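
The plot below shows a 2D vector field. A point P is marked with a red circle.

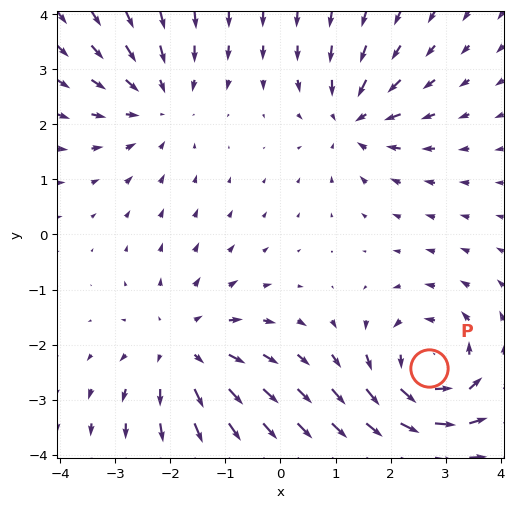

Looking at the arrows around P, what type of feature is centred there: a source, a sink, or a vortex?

At P (2.7, -2.4) the arrows circulate counterclockwise. Divergence ≈0, curl about +5 — near-zero divergence with nonzero curl is a vortex.

vortex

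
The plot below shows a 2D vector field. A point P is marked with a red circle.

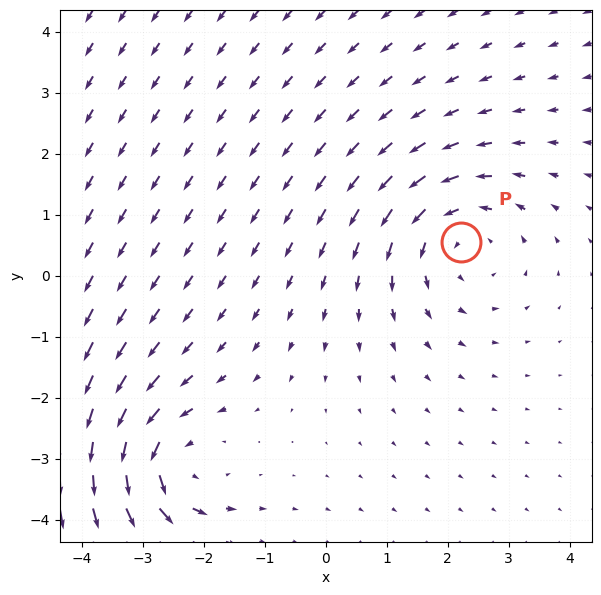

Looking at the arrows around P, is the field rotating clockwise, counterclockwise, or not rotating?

counterclockwise

Near P at (2.2, 0.5) the arrows circulate counterclockwise. The curl (z-component) there is about +2; positive curl means counterclockwise rotation.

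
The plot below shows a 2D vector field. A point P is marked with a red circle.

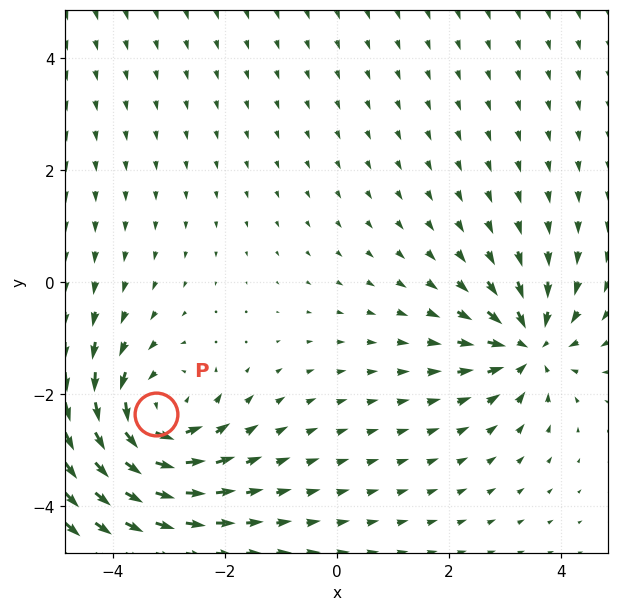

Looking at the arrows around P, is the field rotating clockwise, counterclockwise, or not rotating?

counterclockwise

Near P at (-3.2, -2.4) the arrows circulate counterclockwise. The curl (z-component) there is about +5; positive curl means counterclockwise rotation.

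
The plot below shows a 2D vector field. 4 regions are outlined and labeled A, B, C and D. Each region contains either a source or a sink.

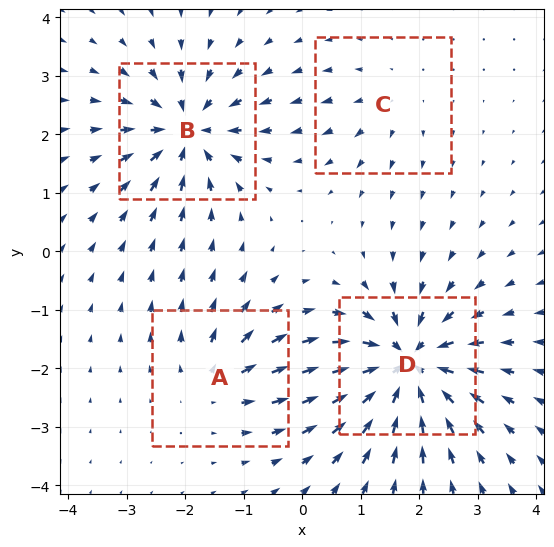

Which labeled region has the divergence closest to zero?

Divergence at each region's feature centre — A: about +4, B: about -6, C: about +2, D: about -8. Region C is closest to zero.

C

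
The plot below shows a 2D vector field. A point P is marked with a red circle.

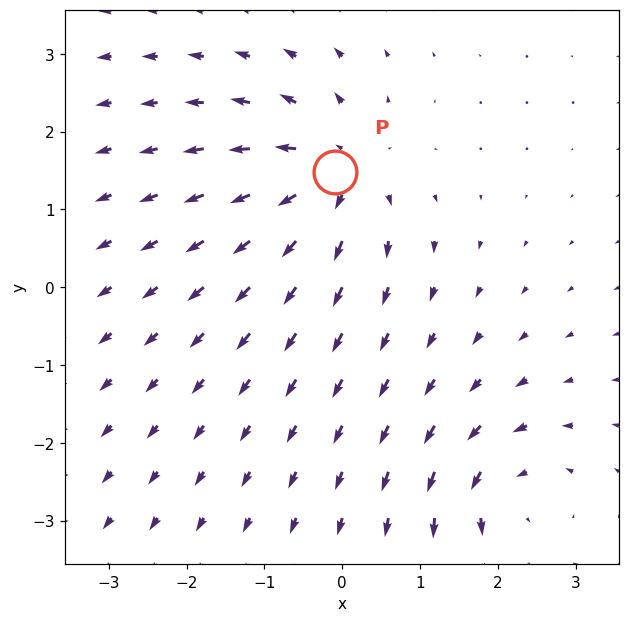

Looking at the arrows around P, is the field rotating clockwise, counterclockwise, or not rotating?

Near P at (-0.1, 1.5) the arrows show no circulation. The curl there is ≈0.

not rotating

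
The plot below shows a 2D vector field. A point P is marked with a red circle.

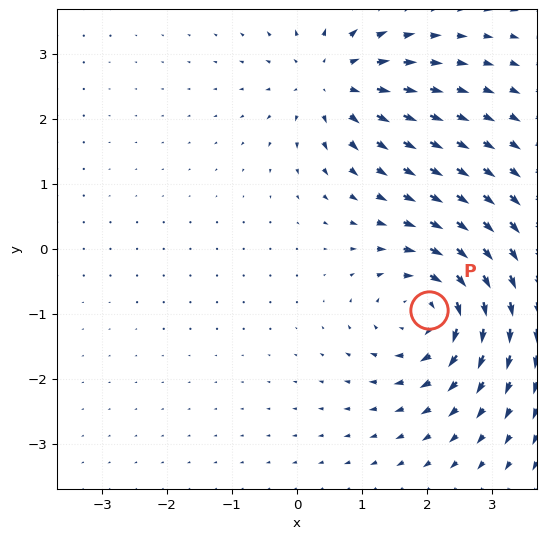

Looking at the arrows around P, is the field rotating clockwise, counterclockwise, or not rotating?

clockwise

Near P at (2.0, -0.9) the arrows circulate clockwise. The curl (z-component) there is about -5; negative curl means clockwise rotation.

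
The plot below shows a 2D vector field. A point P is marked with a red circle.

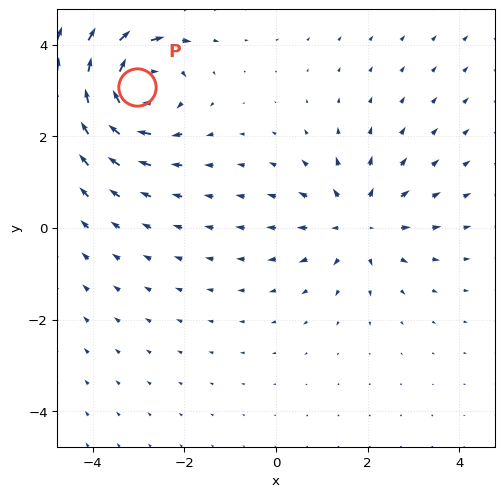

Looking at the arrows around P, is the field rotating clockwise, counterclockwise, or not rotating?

Near P at (-3.0, 3.1) the arrows circulate clockwise. The curl (z-component) there is about -4; negative curl means clockwise rotation.

clockwise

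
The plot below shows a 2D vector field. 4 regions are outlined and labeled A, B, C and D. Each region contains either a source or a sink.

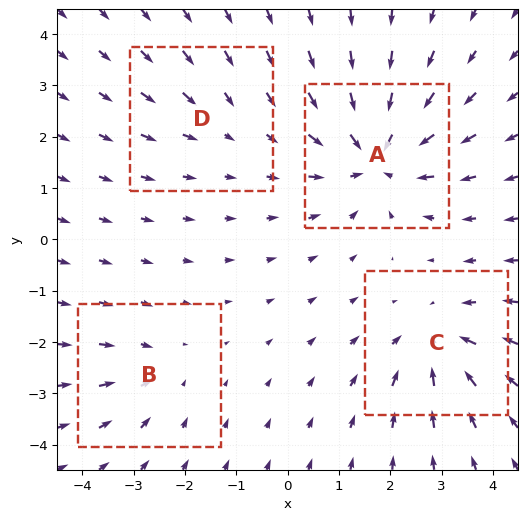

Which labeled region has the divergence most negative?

Divergence at each region's feature centre — A: about -8, B: about -3, C: about -5, D: about -2. Region A is most negative.

A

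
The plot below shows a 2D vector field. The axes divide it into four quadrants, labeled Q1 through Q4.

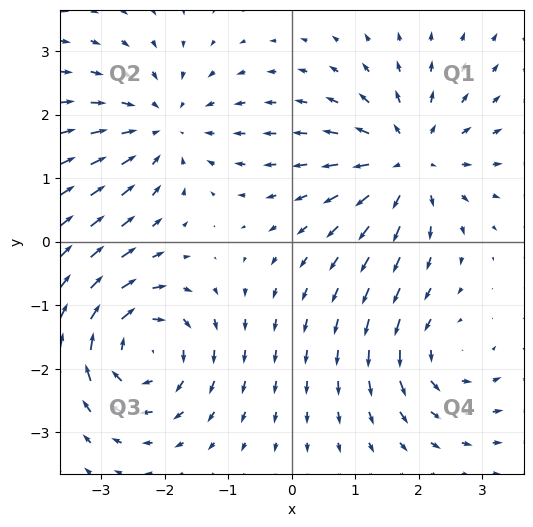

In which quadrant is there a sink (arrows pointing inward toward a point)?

The sink sits at approximately (-2.0, 1.8), which lies in quadrant Q2. The divergence there is about -4, negative as expected for a sink.

Q2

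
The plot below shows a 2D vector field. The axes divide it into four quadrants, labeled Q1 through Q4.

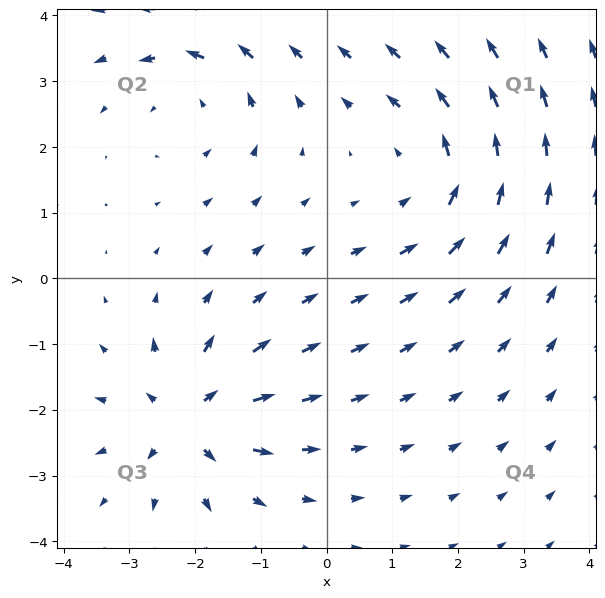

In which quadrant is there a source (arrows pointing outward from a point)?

The source sits at approximately (-2.1, -2.1), which lies in quadrant Q3. The divergence there is about +5, positive as expected for a source.

Q3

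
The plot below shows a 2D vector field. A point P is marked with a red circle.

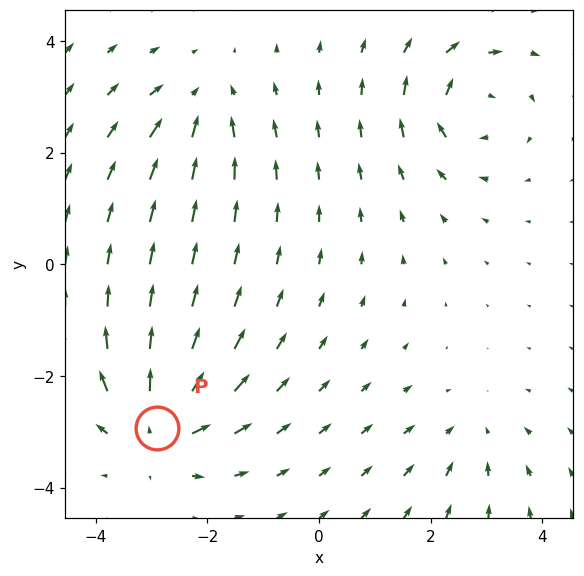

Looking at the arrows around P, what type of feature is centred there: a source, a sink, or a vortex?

At P (-2.9, -2.9) the arrows spread outward. Divergence about +5, curl ≈0 — positive divergence with near-zero curl is a source.

source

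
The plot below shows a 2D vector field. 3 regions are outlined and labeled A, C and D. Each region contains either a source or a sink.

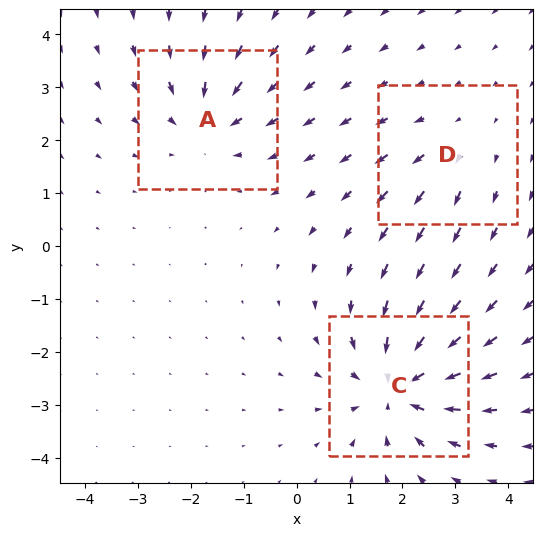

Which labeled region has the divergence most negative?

Divergence at each region's feature centre — A: about -3, C: about -5, D: about +2. Region C is most negative.

C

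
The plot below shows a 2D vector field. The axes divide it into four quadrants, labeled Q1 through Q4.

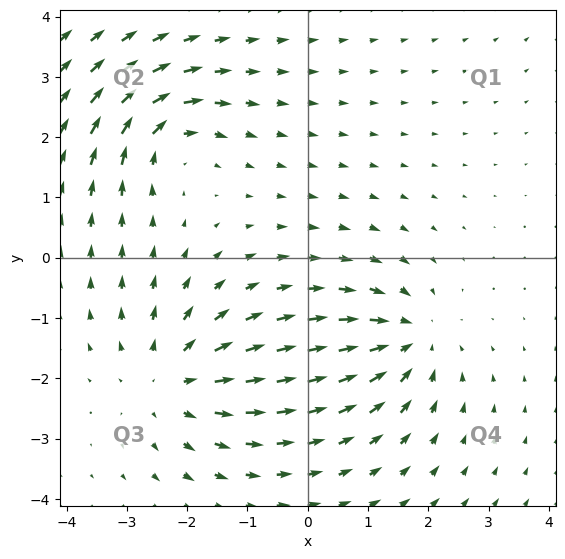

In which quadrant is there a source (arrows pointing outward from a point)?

Q3

The source sits at approximately (-2.3, -2.0), which lies in quadrant Q3. The divergence there is about +4, positive as expected for a source.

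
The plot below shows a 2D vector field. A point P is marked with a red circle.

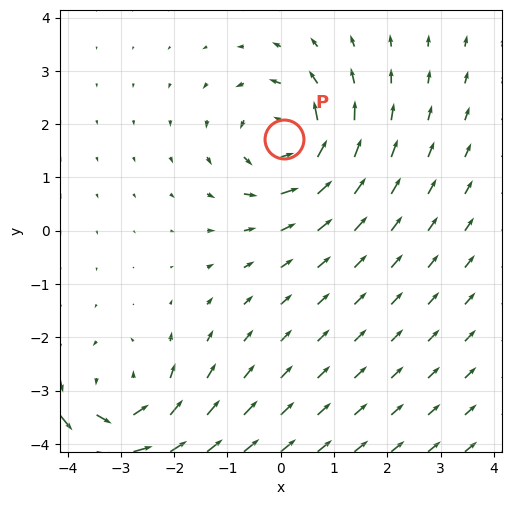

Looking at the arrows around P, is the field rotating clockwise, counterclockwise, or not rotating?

counterclockwise

Near P at (0.1, 1.7) the arrows circulate counterclockwise. The curl (z-component) there is about +4; positive curl means counterclockwise rotation.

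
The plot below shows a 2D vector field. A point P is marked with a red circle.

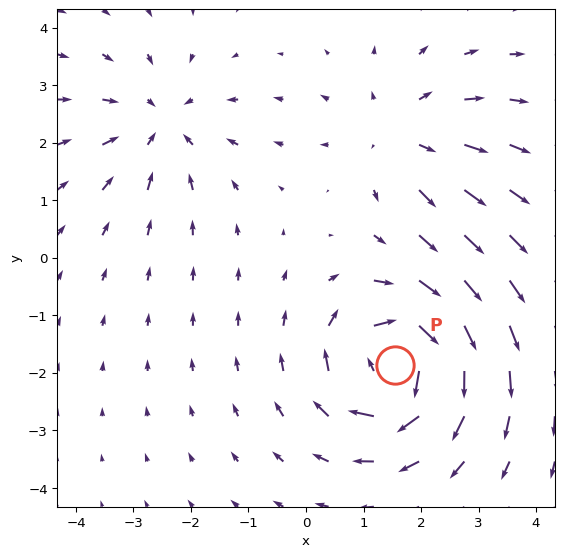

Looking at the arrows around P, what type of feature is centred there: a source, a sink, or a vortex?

At P (1.5, -1.9) the arrows circulate clockwise. Divergence ≈0, curl about -6 — near-zero divergence with nonzero curl is a vortex.

vortex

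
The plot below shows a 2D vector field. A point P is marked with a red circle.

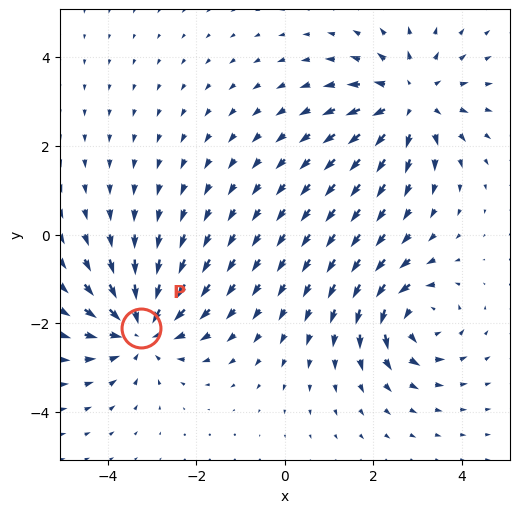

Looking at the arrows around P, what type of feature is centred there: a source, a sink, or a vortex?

sink

At P (-3.2, -2.1) the arrows converge inward. Divergence about -3, curl ≈0 — negative divergence with near-zero curl is a sink.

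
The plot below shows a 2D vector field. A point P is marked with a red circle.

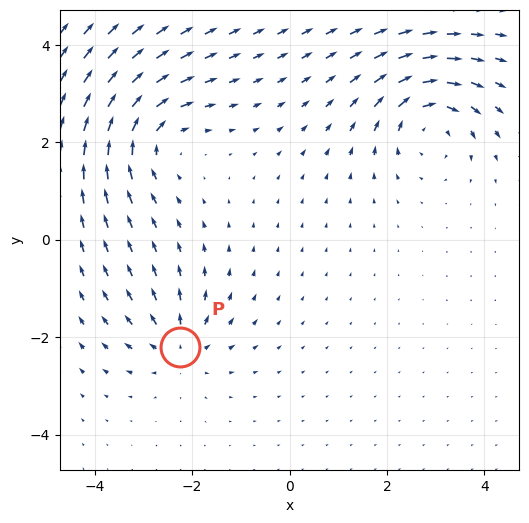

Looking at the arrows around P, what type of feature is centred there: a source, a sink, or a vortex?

At P (-2.3, -2.2) the arrows spread outward. Divergence about +4, curl ≈0 — positive divergence with near-zero curl is a source.

source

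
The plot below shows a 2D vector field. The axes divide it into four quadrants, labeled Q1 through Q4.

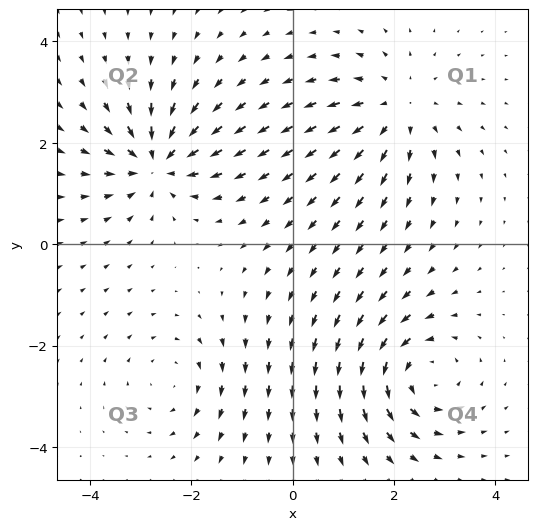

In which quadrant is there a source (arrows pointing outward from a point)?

Q1

The source sits at approximately (2.1, 2.7), which lies in quadrant Q1. The divergence there is about +4, positive as expected for a source.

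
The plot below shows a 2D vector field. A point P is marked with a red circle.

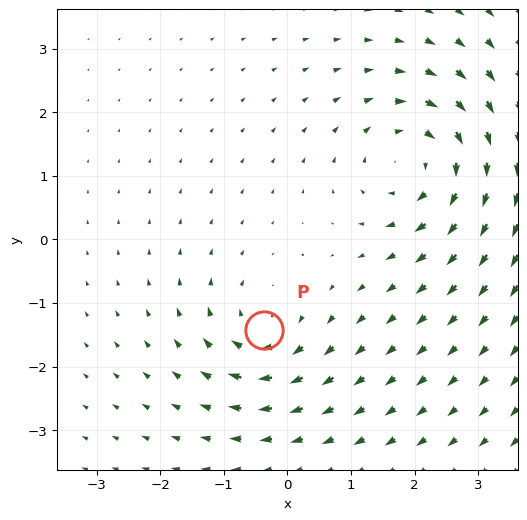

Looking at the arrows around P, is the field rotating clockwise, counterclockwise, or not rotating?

Near P at (-0.4, -1.4) the arrows circulate clockwise. The curl (z-component) there is about -4; negative curl means clockwise rotation.

clockwise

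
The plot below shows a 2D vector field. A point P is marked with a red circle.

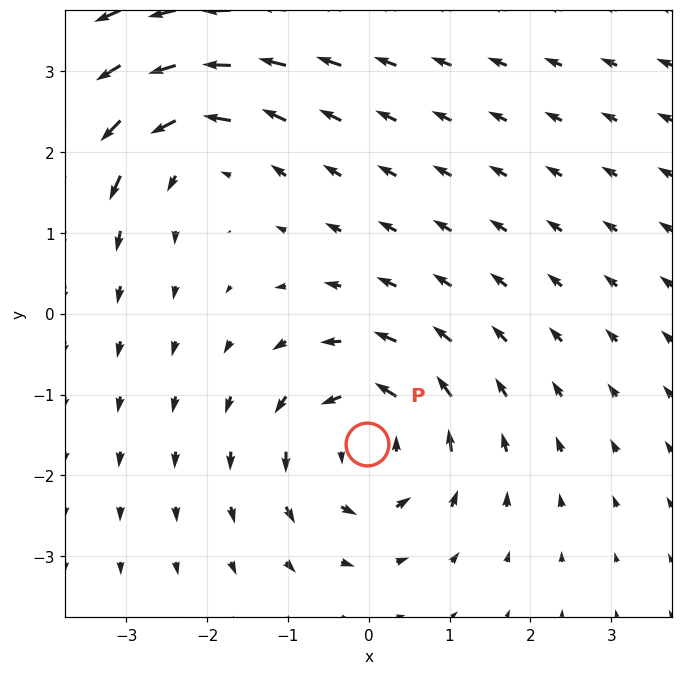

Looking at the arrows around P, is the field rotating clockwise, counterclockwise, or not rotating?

counterclockwise

Near P at (-0.0, -1.6) the arrows circulate counterclockwise. The curl (z-component) there is about +4; positive curl means counterclockwise rotation.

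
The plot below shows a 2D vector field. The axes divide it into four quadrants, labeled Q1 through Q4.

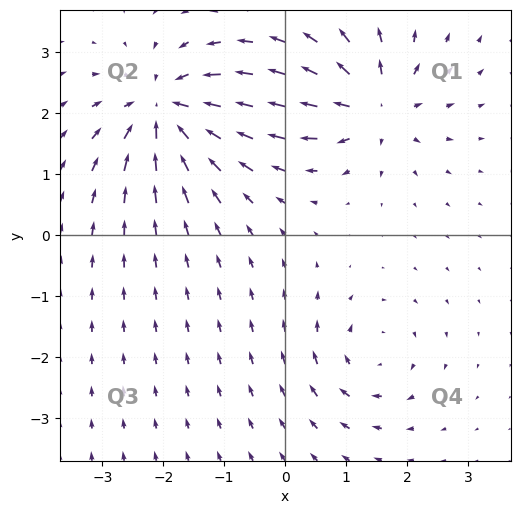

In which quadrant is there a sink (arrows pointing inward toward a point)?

The sink sits at approximately (-2.0, 2.1), which lies in quadrant Q2. The divergence there is about -6, negative as expected for a sink.

Q2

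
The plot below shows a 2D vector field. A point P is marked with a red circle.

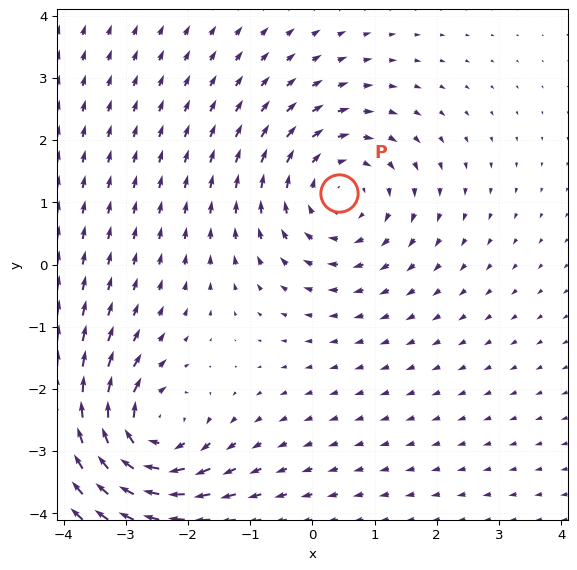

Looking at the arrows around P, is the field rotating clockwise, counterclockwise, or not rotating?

Near P at (0.4, 1.1) the arrows circulate clockwise. The curl (z-component) there is about -3; negative curl means clockwise rotation.

clockwise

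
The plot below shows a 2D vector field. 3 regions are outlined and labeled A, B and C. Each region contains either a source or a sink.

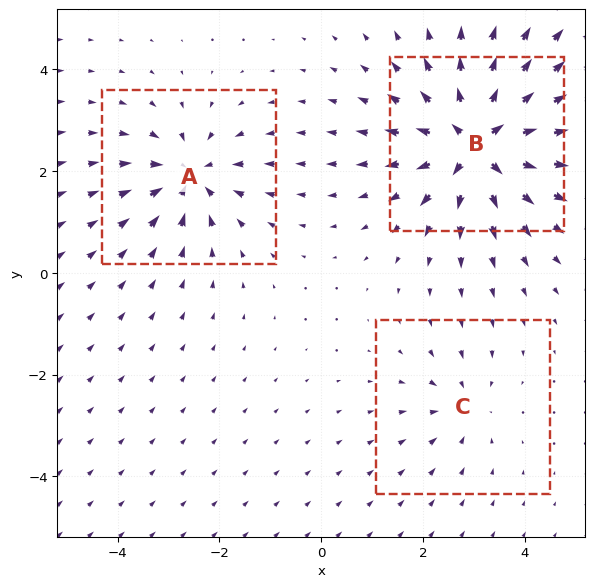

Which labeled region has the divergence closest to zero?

Divergence at each region's feature centre — A: about -4, B: about +6, C: about -2. Region C is closest to zero.

C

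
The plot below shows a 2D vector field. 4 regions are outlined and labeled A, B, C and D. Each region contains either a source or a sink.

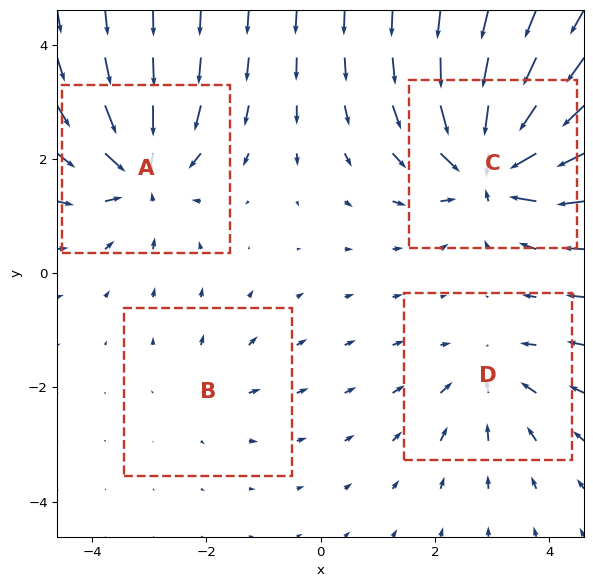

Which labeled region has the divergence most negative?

C

Divergence at each region's feature centre — A: about -6, B: about +2, C: about -8, D: about -4. Region C is most negative.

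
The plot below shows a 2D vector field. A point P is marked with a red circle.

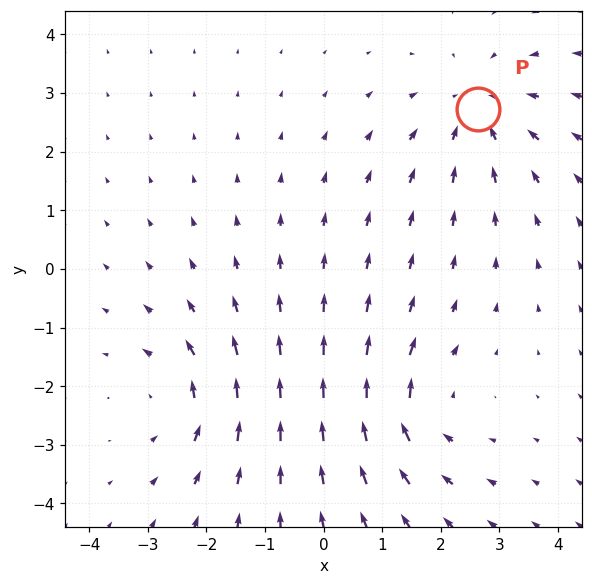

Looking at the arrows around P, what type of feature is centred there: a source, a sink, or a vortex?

At P (2.6, 2.7) the arrows converge inward. Divergence about -4, curl ≈0 — negative divergence with near-zero curl is a sink.

sink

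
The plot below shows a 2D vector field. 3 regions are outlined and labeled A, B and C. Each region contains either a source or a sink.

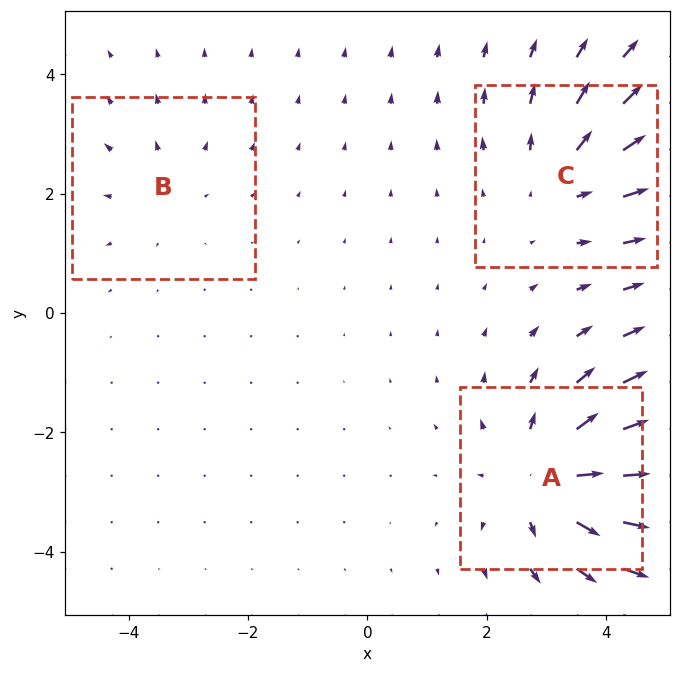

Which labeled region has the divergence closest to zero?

Divergence at each region's feature centre — A: about +4, B: about +2, C: about +3. Region B is closest to zero.

B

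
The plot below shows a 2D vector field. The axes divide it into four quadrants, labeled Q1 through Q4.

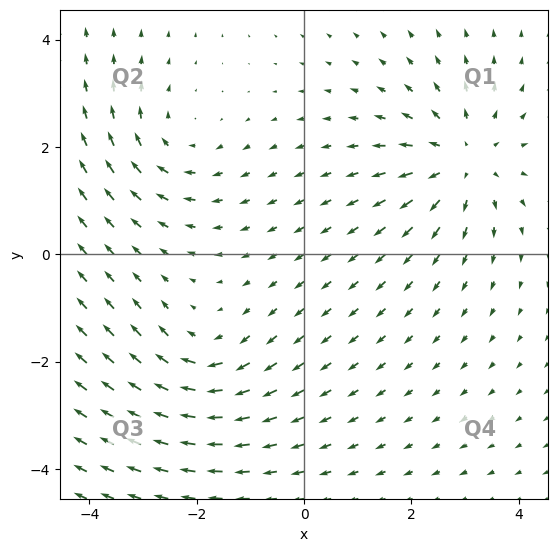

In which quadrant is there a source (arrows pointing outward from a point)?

The source sits at approximately (3.0, 1.8), which lies in quadrant Q1. The divergence there is about +3, positive as expected for a source.

Q1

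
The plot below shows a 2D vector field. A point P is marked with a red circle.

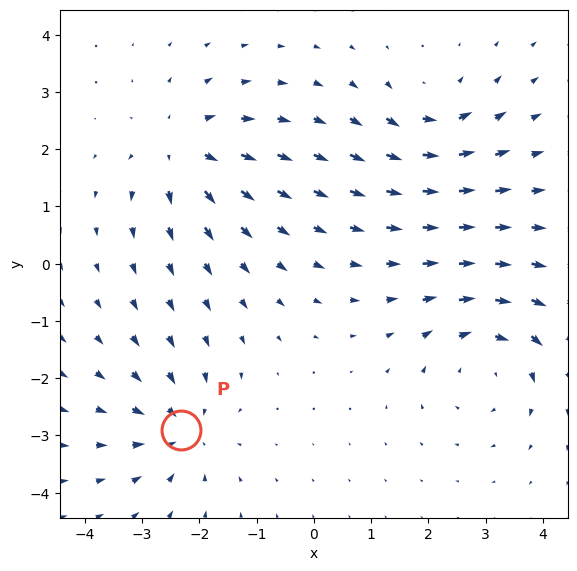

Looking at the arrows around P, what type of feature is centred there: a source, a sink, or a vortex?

sink

At P (-2.3, -2.9) the arrows converge inward. Divergence about -5, curl ≈0 — negative divergence with near-zero curl is a sink.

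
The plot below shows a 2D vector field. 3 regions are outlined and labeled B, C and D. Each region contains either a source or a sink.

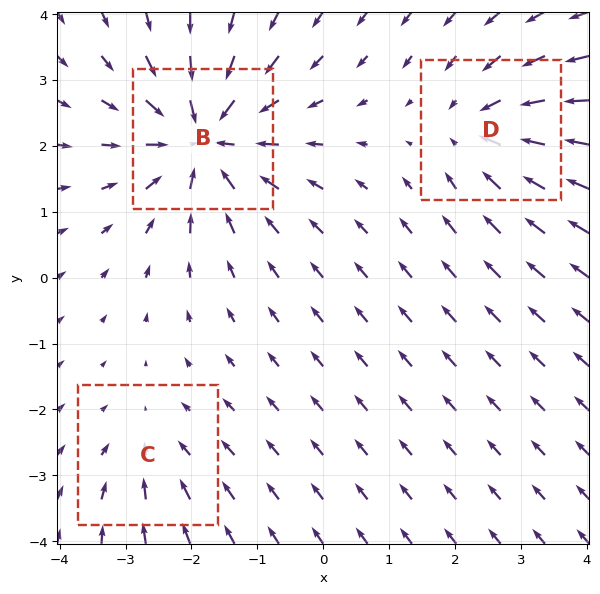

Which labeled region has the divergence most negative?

B

Divergence at each region's feature centre — B: about -5, C: about -2, D: about -3. Region B is most negative.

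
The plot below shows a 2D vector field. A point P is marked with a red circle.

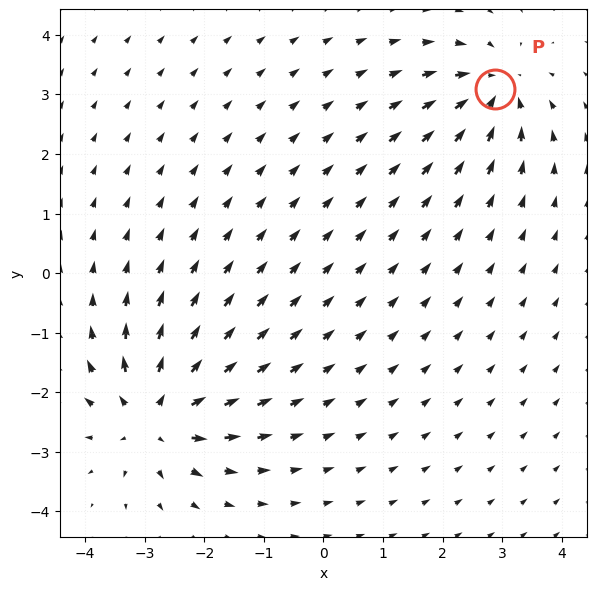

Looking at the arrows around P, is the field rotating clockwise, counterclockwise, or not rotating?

not rotating

Near P at (2.9, 3.1) the arrows show no circulation. The curl there is ≈0.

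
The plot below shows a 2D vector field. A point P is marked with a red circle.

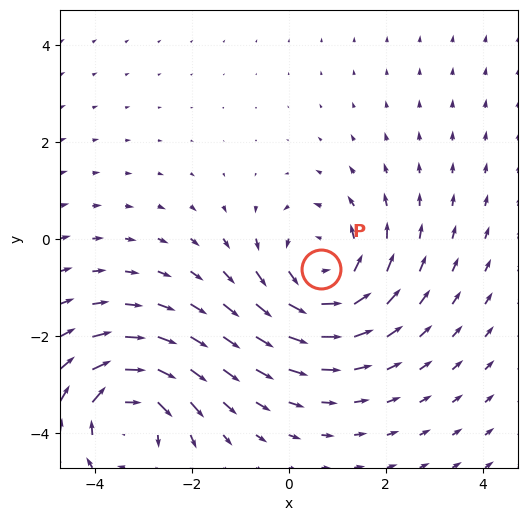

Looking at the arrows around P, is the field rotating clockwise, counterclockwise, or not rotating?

counterclockwise

Near P at (0.7, -0.6) the arrows circulate counterclockwise. The curl (z-component) there is about +3; positive curl means counterclockwise rotation.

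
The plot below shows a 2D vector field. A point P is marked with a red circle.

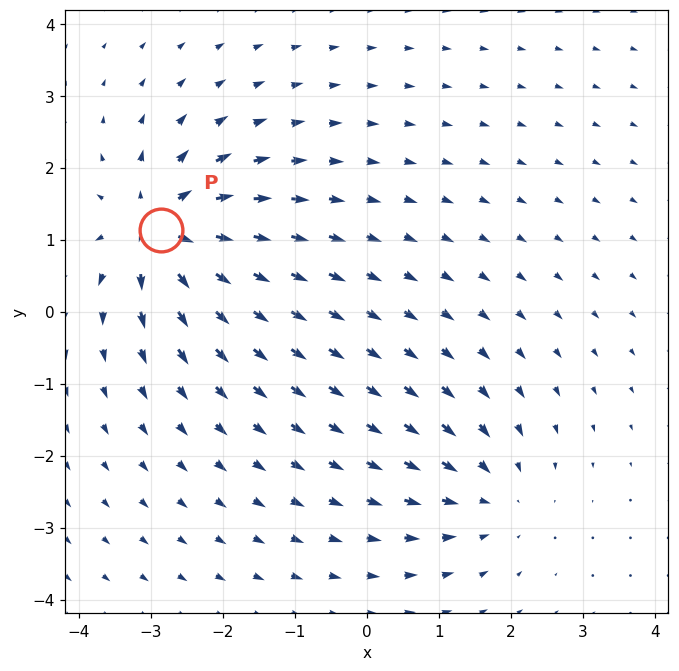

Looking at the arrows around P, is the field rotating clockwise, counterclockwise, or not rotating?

Near P at (-2.9, 1.1) the arrows show no circulation. The curl there is ≈0.

not rotating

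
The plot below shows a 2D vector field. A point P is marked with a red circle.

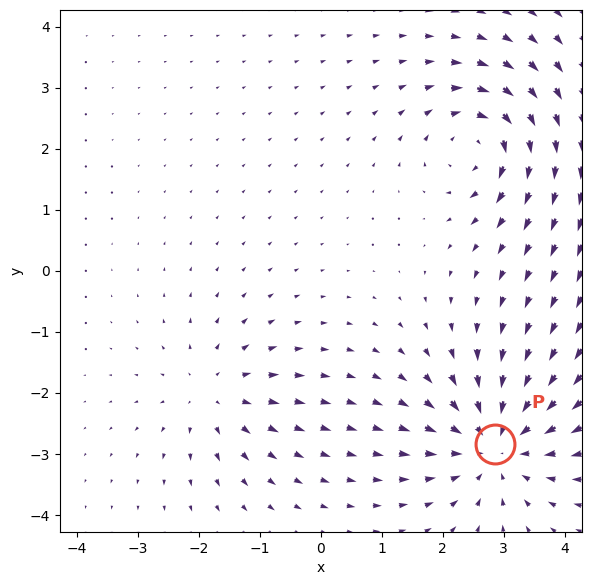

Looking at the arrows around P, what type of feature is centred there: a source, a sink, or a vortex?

At P (2.9, -2.8) the arrows converge inward. Divergence about -5, curl ≈0 — negative divergence with near-zero curl is a sink.

sink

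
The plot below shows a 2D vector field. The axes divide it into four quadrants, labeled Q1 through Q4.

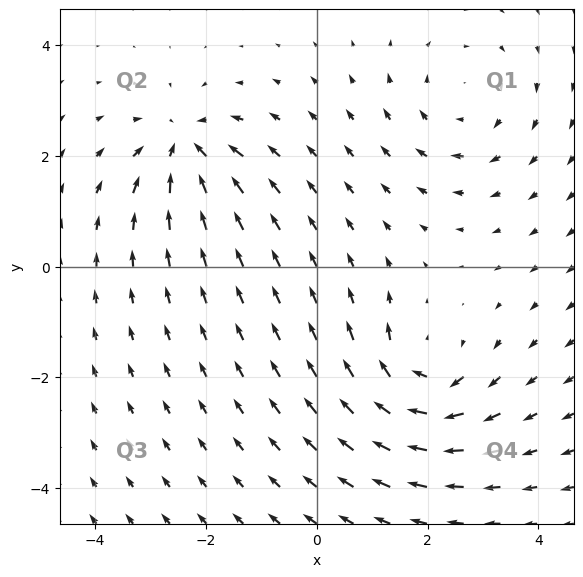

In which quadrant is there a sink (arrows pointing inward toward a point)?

Q2

The sink sits at approximately (-2.4, 2.2), which lies in quadrant Q2. The divergence there is about -5, negative as expected for a sink.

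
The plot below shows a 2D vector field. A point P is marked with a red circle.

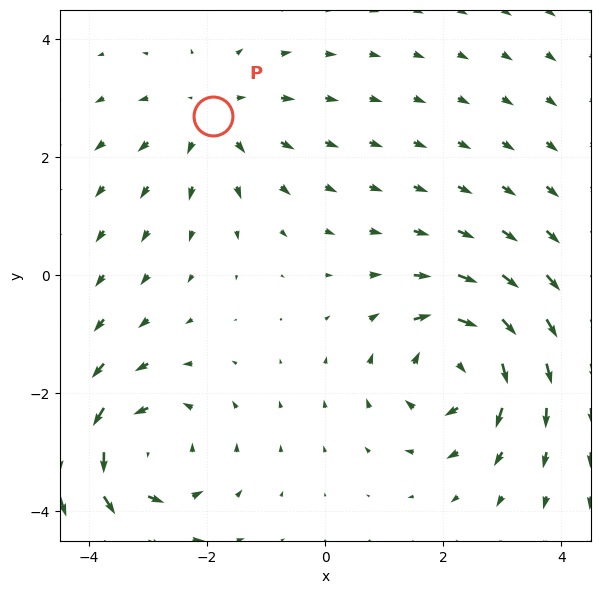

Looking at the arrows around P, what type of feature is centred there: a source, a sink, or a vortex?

source

At P (-1.9, 2.7) the arrows spread outward. Divergence about +3, curl ≈0 — positive divergence with near-zero curl is a source.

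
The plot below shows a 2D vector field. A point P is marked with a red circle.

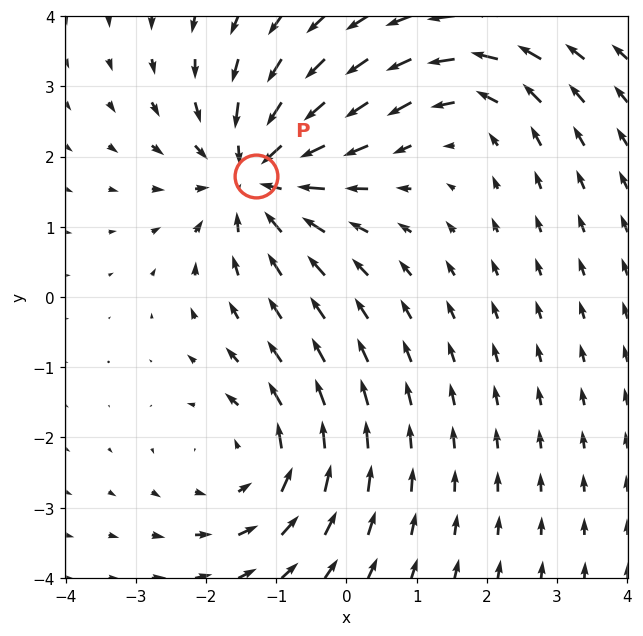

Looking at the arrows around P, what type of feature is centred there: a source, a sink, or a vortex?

At P (-1.3, 1.7) the arrows converge inward. Divergence about -4, curl ≈0 — negative divergence with near-zero curl is a sink.

sink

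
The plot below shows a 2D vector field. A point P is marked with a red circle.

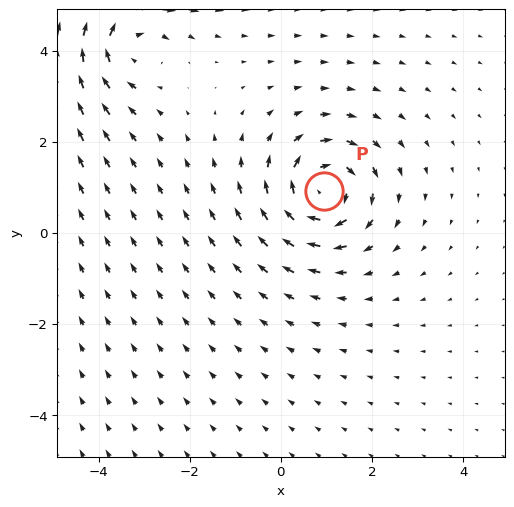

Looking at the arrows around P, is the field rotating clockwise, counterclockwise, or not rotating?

clockwise

Near P at (1.0, 0.9) the arrows circulate clockwise. The curl (z-component) there is about -5; negative curl means clockwise rotation.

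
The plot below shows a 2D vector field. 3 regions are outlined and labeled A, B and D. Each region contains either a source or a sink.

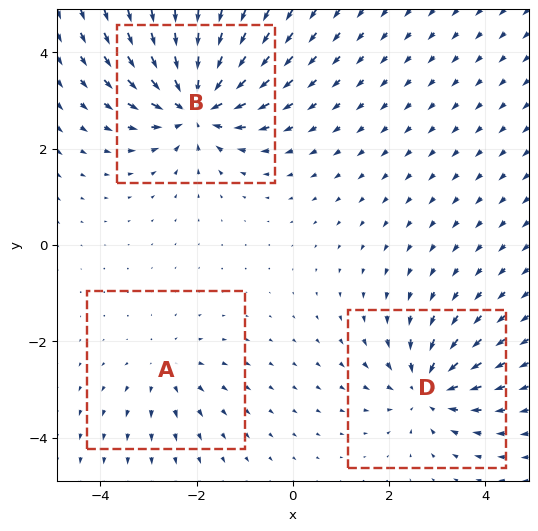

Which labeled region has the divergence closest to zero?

A

Divergence at each region's feature centre — A: about +2, B: about -6, D: about -4. Region A is closest to zero.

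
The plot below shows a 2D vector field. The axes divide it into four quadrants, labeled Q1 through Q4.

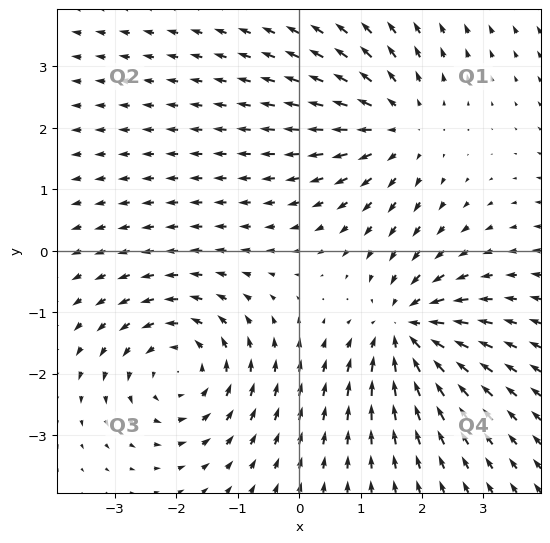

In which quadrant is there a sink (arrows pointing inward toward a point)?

The sink sits at approximately (1.7, -1.3), which lies in quadrant Q4. The divergence there is about -6, negative as expected for a sink.

Q4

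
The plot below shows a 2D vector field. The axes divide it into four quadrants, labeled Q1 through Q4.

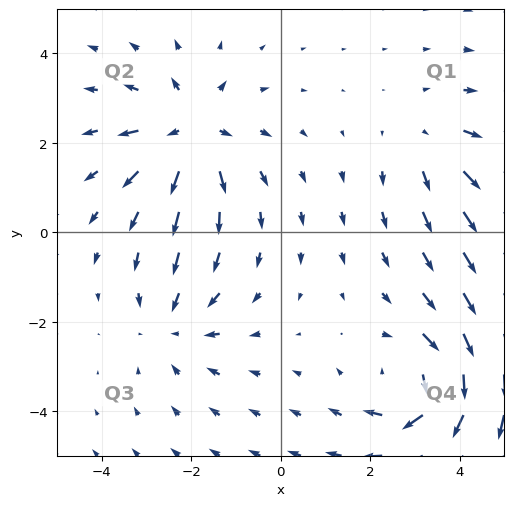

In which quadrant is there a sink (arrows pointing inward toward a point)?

The sink sits at approximately (-2.4, -2.1), which lies in quadrant Q3. The divergence there is about -2, negative as expected for a sink.

Q3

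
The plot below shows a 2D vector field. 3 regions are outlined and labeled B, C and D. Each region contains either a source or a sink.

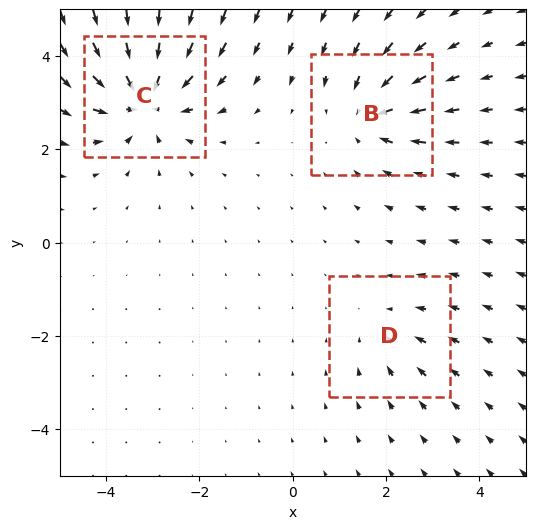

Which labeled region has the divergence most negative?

C

Divergence at each region's feature centre — B: about -4, C: about -6, D: about -2. Region C is most negative.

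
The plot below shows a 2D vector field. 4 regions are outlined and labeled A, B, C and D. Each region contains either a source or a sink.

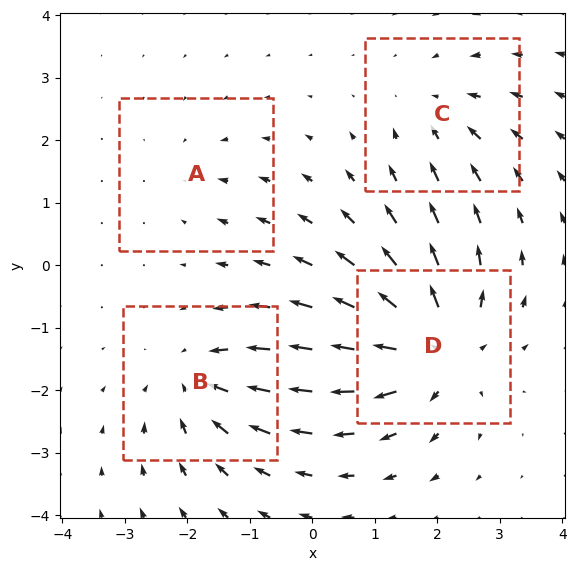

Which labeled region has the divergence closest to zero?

A

Divergence at each region's feature centre — A: about -2, B: about -5, C: about -3, D: about +7. Region A is closest to zero.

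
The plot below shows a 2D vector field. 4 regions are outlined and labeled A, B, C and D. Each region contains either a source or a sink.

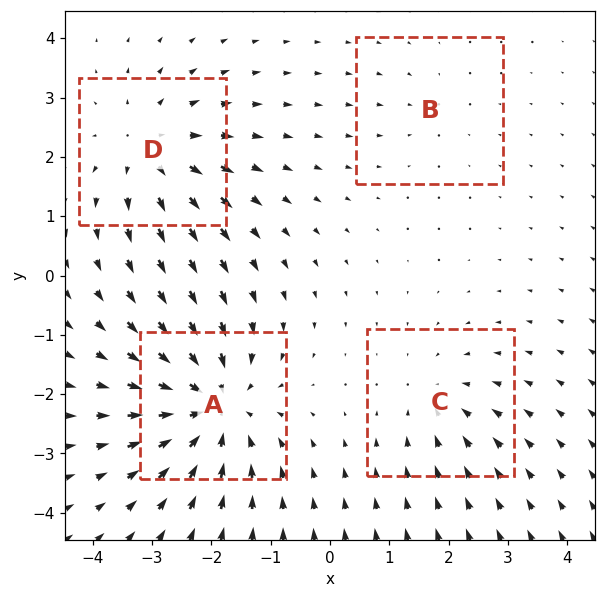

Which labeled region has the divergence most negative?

A

Divergence at each region's feature centre — A: about -7, B: about -2, C: about -3, D: about +5. Region A is most negative.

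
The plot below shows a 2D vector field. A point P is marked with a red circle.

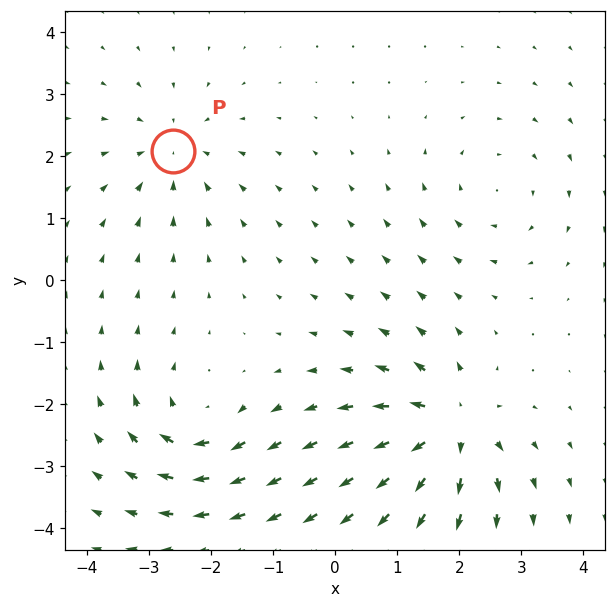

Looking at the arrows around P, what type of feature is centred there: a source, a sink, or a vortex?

At P (-2.6, 2.1) the arrows converge inward. Divergence about -3, curl ≈0 — negative divergence with near-zero curl is a sink.

sink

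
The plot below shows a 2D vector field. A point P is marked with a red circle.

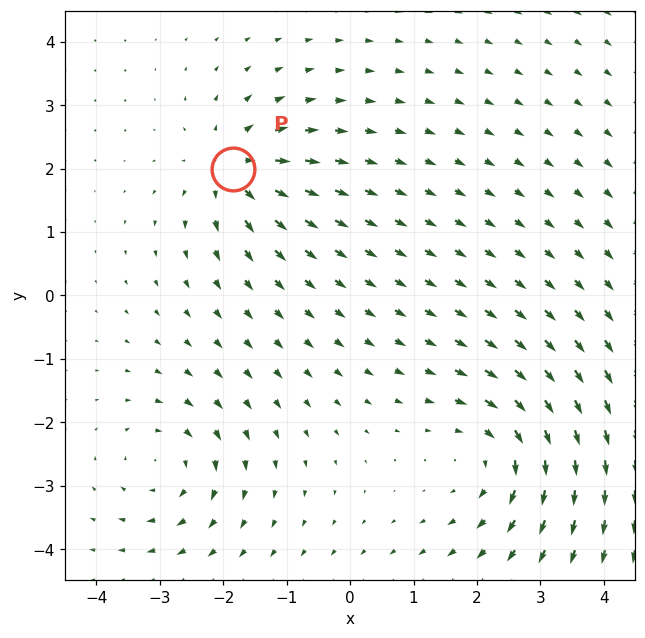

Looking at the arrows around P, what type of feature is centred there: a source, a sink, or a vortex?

At P (-1.8, 2.0) the arrows spread outward. Divergence about +5, curl ≈0 — positive divergence with near-zero curl is a source.

source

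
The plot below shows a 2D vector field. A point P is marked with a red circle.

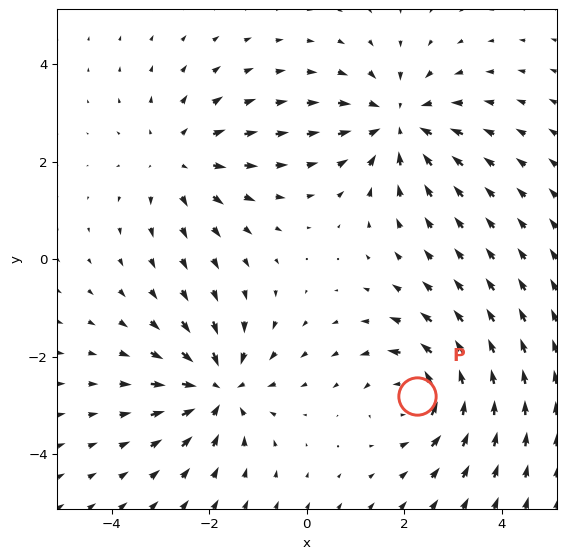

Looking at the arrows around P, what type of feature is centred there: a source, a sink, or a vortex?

At P (2.3, -2.8) the arrows circulate counterclockwise. Divergence ≈0, curl about +5 — near-zero divergence with nonzero curl is a vortex.

vortex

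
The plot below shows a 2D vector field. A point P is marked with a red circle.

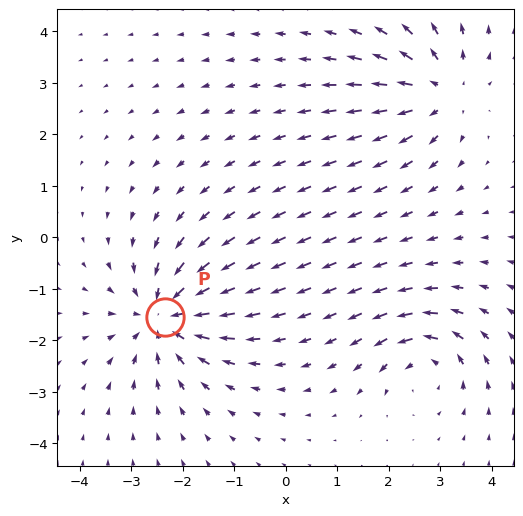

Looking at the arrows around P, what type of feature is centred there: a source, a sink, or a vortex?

At P (-2.3, -1.5) the arrows converge inward. Divergence about -5, curl ≈0 — negative divergence with near-zero curl is a sink.

sink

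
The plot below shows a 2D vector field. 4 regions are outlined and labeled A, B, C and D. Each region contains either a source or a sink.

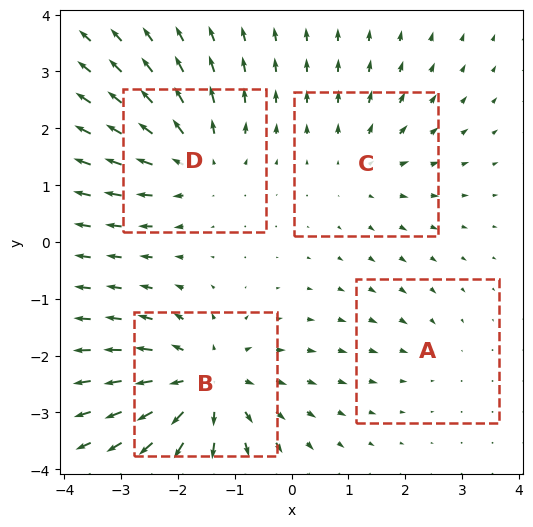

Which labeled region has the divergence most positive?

B

Divergence at each region's feature centre — A: about -2, B: about +6, C: about +3, D: about +5. Region B is most positive.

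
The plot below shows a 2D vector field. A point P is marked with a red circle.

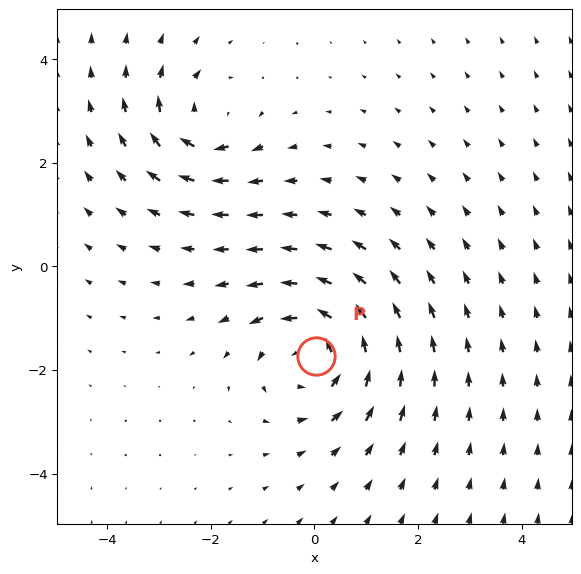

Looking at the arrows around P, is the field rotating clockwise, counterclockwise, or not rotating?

counterclockwise

Near P at (0.0, -1.7) the arrows circulate counterclockwise. The curl (z-component) there is about +4; positive curl means counterclockwise rotation.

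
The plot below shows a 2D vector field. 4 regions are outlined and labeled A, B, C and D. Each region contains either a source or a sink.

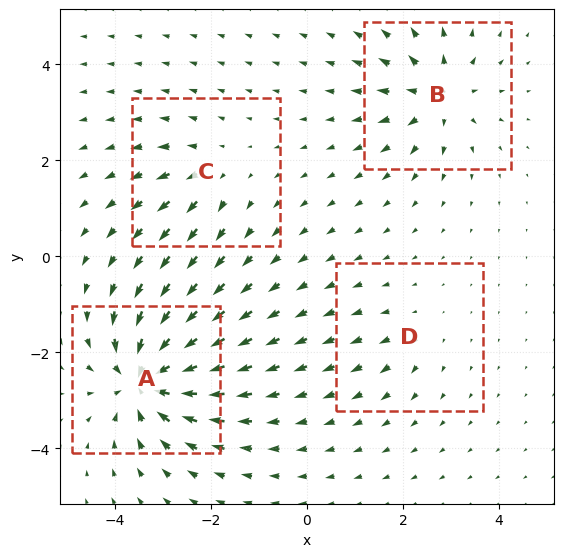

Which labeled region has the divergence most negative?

A

Divergence at each region's feature centre — A: about -9, B: about +6, C: about +4, D: about +2. Region A is most negative.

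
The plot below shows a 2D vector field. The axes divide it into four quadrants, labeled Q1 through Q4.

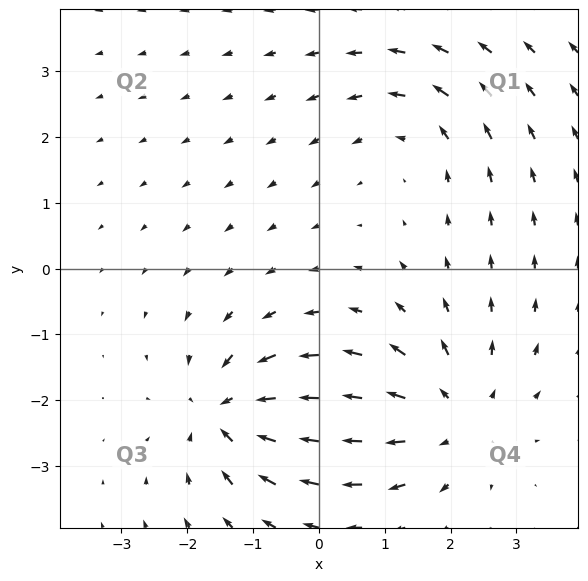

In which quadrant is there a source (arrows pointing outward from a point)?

The source sits at approximately (2.0, -2.2), which lies in quadrant Q4. The divergence there is about +3, positive as expected for a source.

Q4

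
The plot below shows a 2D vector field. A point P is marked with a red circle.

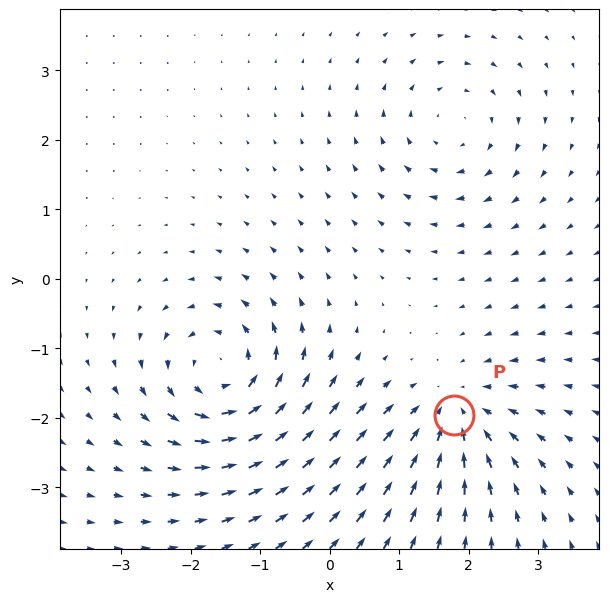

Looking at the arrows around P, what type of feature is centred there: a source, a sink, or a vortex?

At P (1.8, -2.0) the arrows converge inward. Divergence about -4, curl ≈0 — negative divergence with near-zero curl is a sink.

sink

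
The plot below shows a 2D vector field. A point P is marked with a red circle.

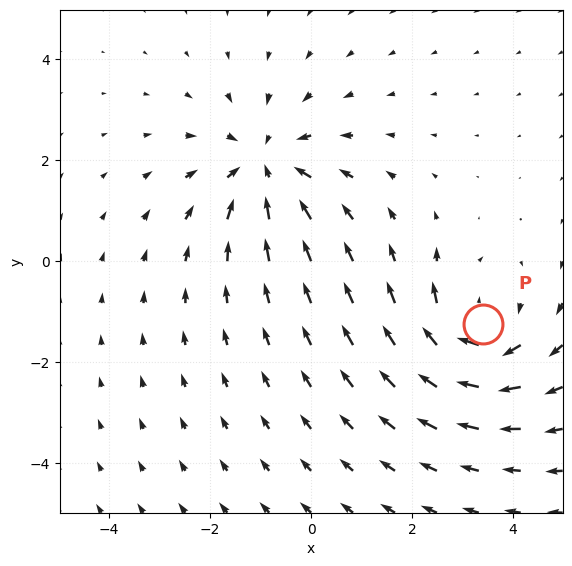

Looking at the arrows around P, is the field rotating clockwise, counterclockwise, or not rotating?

Near P at (3.4, -1.3) the arrows circulate clockwise. The curl (z-component) there is about -4; negative curl means clockwise rotation.

clockwise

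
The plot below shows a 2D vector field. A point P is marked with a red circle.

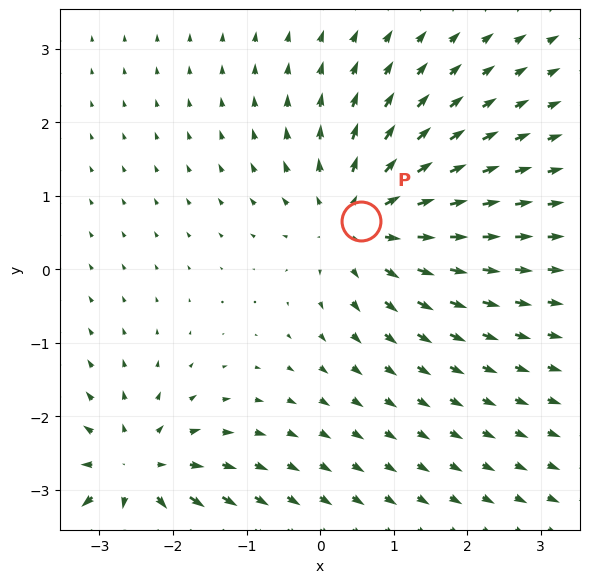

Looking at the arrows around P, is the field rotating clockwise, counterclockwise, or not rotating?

Near P at (0.6, 0.7) the arrows show no circulation. The curl there is ≈0.

not rotating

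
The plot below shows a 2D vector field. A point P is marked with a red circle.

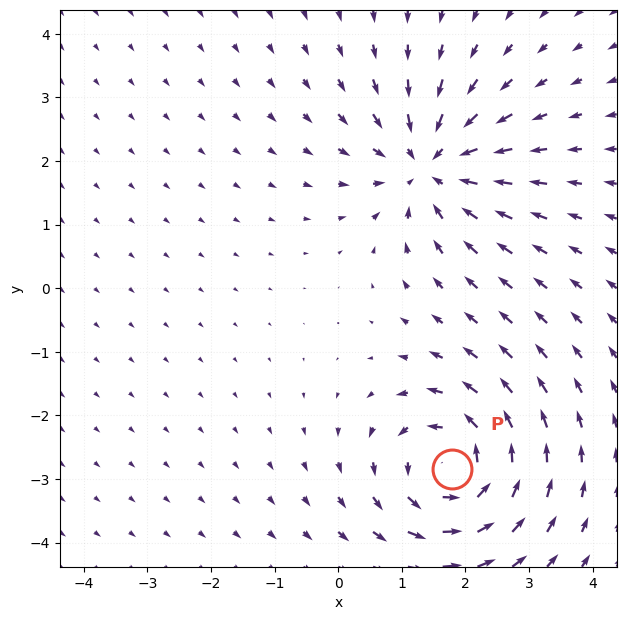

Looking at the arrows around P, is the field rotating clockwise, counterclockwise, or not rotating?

counterclockwise

Near P at (1.8, -2.8) the arrows circulate counterclockwise. The curl (z-component) there is about +6; positive curl means counterclockwise rotation.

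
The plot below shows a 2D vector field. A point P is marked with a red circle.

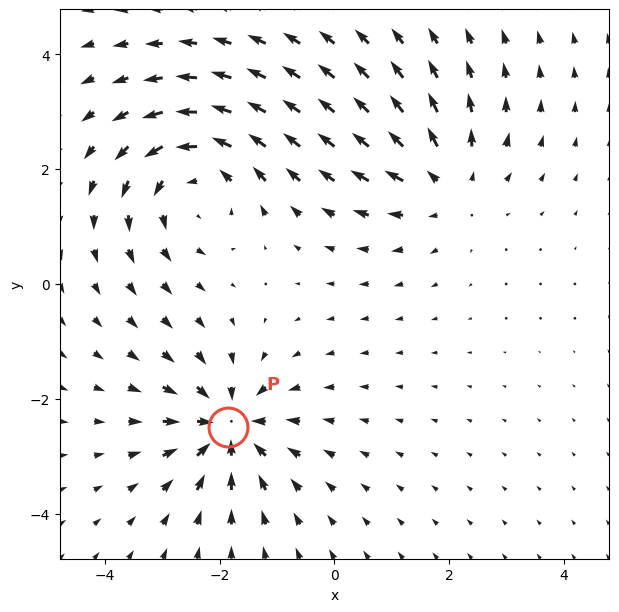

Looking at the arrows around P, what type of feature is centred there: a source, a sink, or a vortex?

sink

At P (-1.9, -2.5) the arrows converge inward. Divergence about -4, curl ≈0 — negative divergence with near-zero curl is a sink.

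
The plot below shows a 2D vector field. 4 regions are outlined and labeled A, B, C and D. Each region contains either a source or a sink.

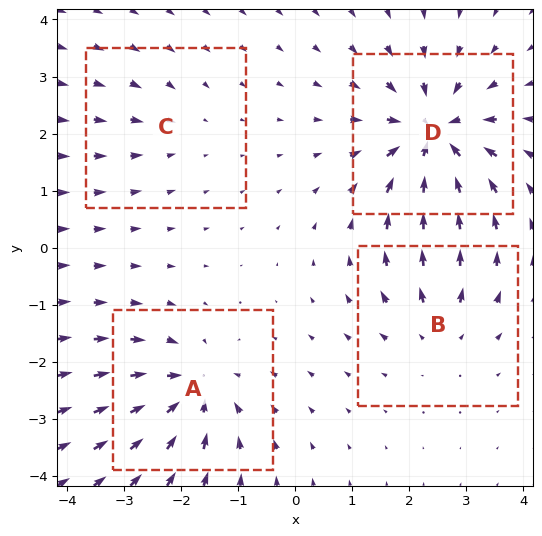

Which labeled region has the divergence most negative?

Divergence at each region's feature centre — A: about -6, B: about +4, C: about -2, D: about -8. Region D is most negative.

D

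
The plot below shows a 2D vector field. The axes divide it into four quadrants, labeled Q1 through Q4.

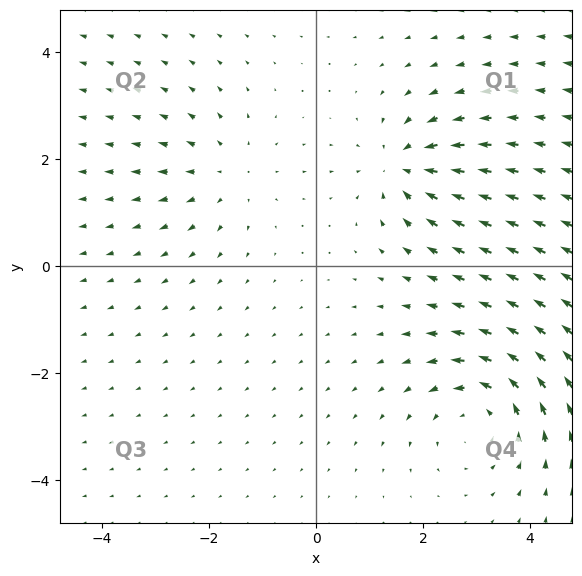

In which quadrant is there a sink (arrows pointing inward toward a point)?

The sink sits at approximately (1.6, 1.9), which lies in quadrant Q1. The divergence there is about -4, negative as expected for a sink.

Q1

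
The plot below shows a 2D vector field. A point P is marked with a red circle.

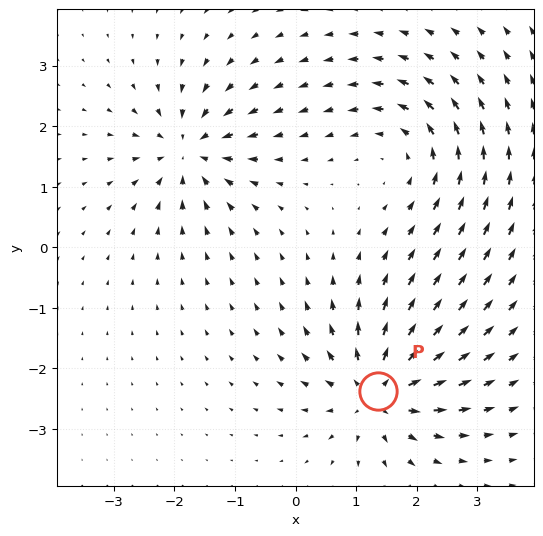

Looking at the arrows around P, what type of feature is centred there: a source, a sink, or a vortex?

At P (1.4, -2.4) the arrows spread outward. Divergence about +6, curl ≈0 — positive divergence with near-zero curl is a source.

source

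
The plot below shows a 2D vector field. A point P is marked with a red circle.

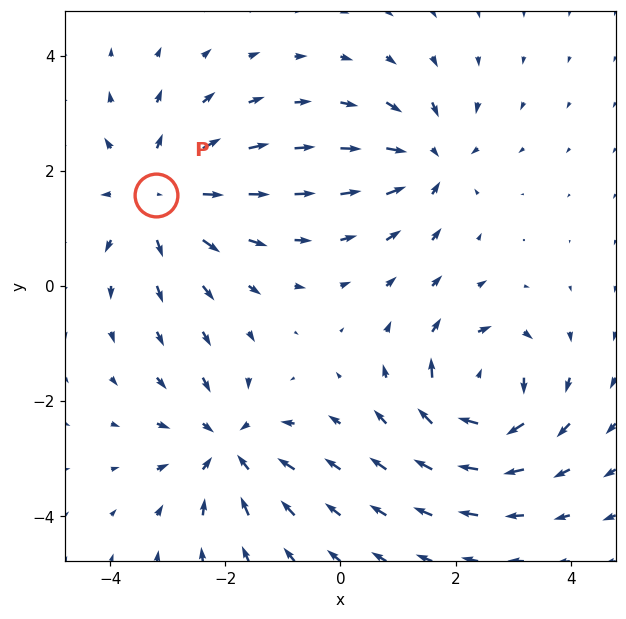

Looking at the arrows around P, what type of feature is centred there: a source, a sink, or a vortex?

At P (-3.2, 1.6) the arrows spread outward. Divergence about +4, curl ≈0 — positive divergence with near-zero curl is a source.

source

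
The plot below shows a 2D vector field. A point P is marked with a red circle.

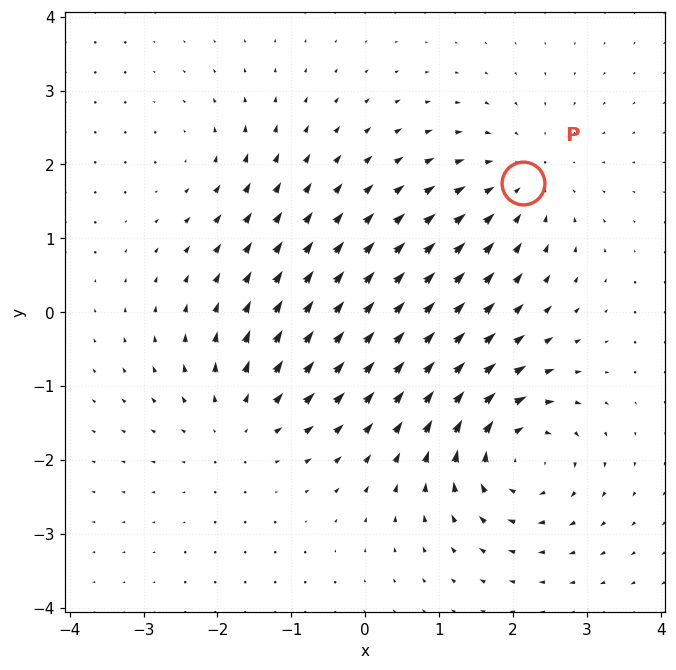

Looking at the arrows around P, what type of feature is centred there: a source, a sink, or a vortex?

sink

At P (2.1, 1.8) the arrows converge inward. Divergence about -4, curl ≈0 — negative divergence with near-zero curl is a sink.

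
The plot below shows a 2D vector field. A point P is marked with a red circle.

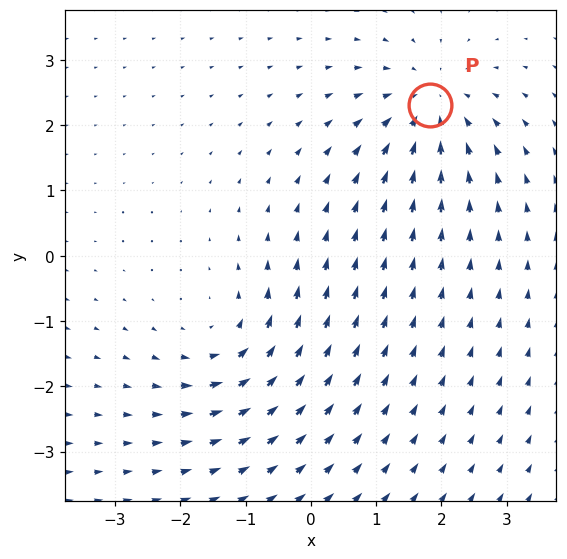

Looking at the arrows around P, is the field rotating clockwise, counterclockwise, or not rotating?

not rotating

Near P at (1.8, 2.3) the arrows show no circulation. The curl there is ≈0.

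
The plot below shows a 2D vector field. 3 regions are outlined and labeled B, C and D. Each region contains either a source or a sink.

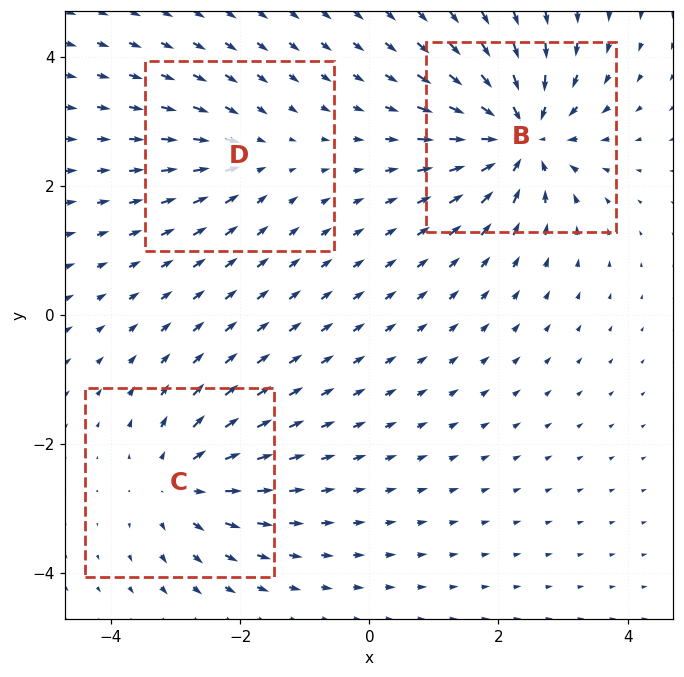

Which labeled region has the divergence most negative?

Divergence at each region's feature centre — B: about -6, C: about +4, D: about -3. Region B is most negative.

B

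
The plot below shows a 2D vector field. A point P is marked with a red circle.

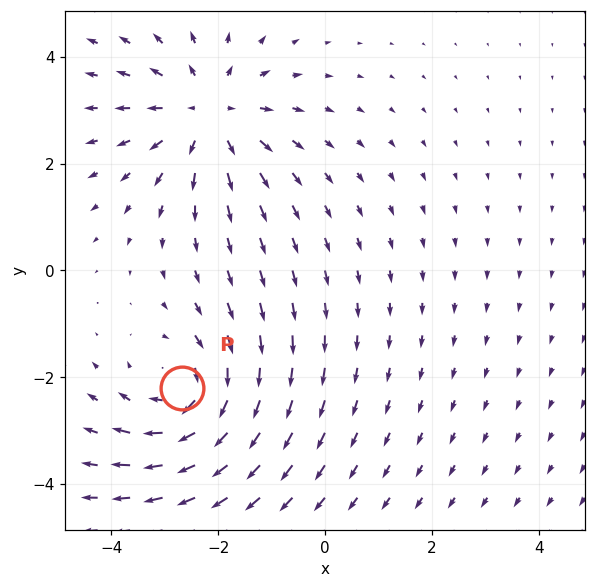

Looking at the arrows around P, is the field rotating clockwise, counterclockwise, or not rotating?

clockwise

Near P at (-2.7, -2.2) the arrows circulate clockwise. The curl (z-component) there is about -5; negative curl means clockwise rotation.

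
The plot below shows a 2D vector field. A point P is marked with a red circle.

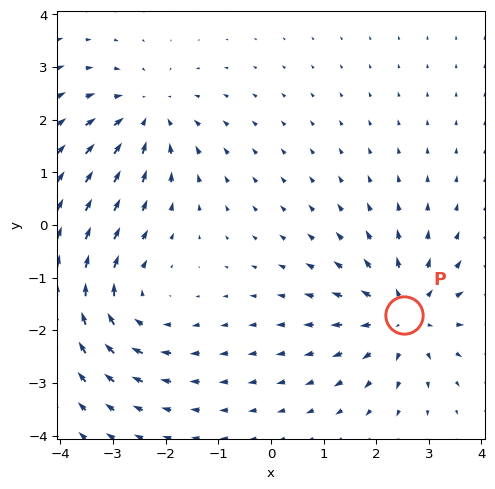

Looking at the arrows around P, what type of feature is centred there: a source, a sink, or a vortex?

source

At P (2.5, -1.7) the arrows spread outward. Divergence about +5, curl ≈0 — positive divergence with near-zero curl is a source.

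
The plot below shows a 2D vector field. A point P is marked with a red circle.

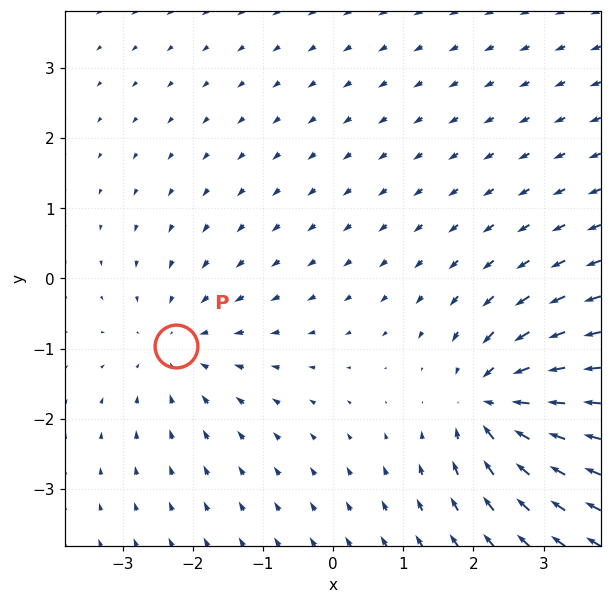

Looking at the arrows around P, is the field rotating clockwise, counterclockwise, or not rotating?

Near P at (-2.2, -1.0) the arrows show no circulation. The curl there is ≈0.

not rotating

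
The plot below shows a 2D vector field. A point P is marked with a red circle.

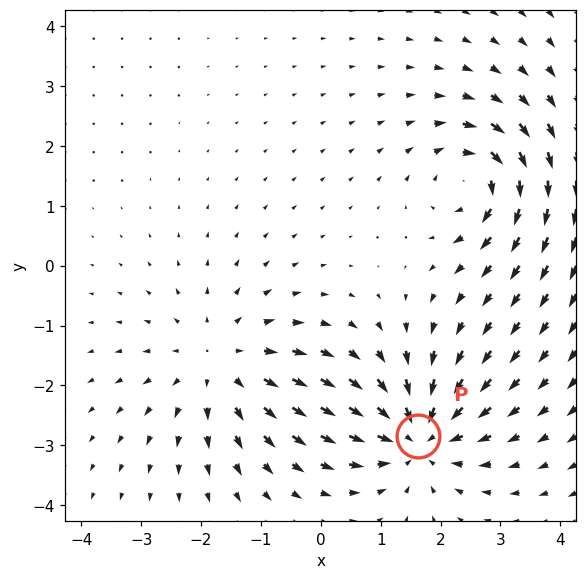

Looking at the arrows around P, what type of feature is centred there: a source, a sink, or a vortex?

sink

At P (1.6, -2.8) the arrows converge inward. Divergence about -5, curl ≈0 — negative divergence with near-zero curl is a sink.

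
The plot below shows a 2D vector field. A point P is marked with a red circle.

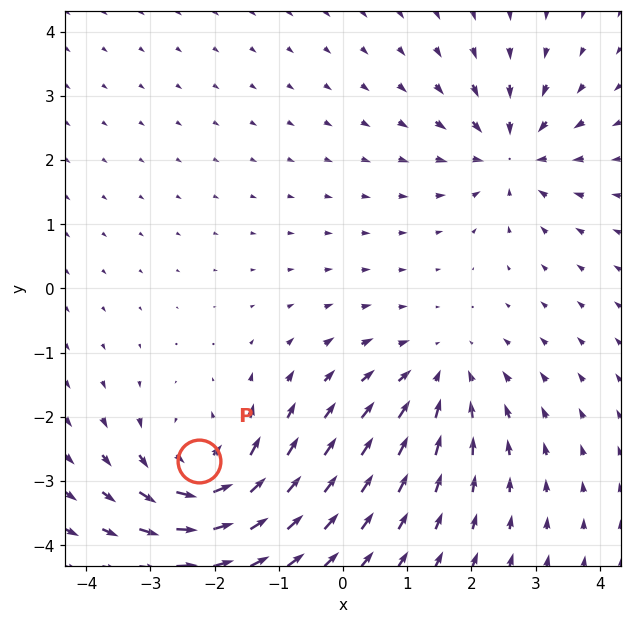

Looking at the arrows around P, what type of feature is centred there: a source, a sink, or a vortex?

At P (-2.2, -2.7) the arrows circulate counterclockwise. Divergence ≈0, curl about +5 — near-zero divergence with nonzero curl is a vortex.

vortex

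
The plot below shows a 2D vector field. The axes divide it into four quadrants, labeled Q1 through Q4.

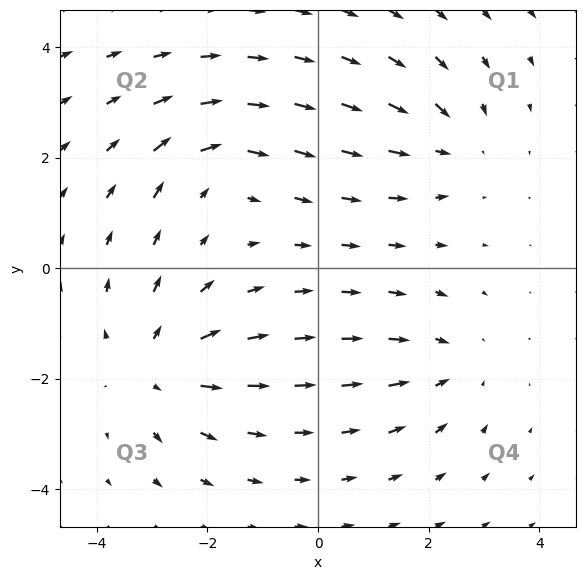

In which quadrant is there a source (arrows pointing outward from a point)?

The source sits at approximately (-2.9, -1.8), which lies in quadrant Q3. The divergence there is about +4, positive as expected for a source.

Q3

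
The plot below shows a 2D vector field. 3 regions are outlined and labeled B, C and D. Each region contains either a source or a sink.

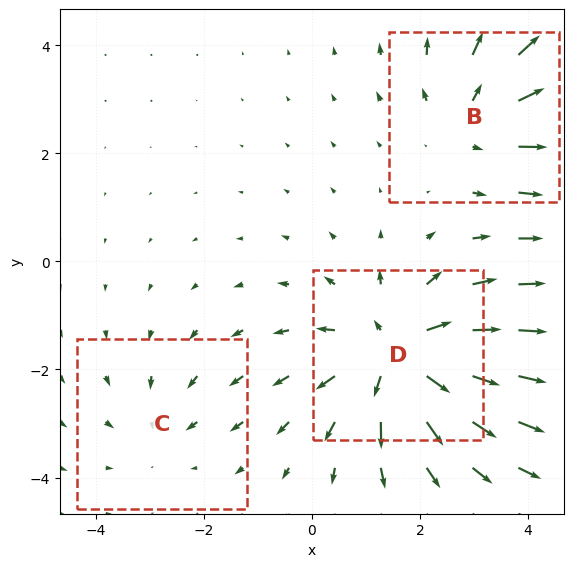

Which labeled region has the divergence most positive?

Divergence at each region's feature centre — B: about +3, C: about -2, D: about +5. Region D is most positive.

D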